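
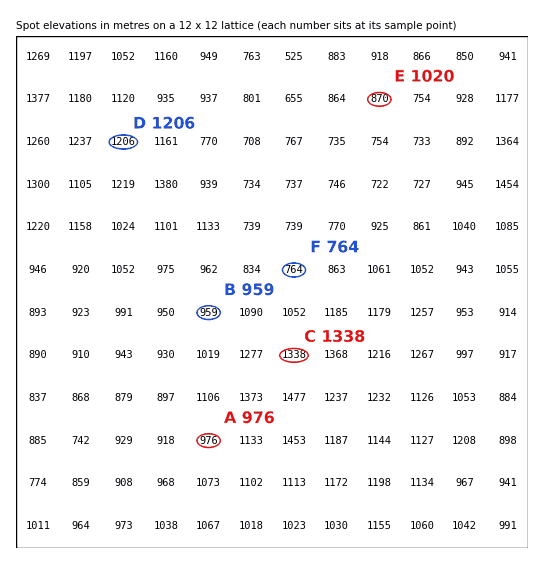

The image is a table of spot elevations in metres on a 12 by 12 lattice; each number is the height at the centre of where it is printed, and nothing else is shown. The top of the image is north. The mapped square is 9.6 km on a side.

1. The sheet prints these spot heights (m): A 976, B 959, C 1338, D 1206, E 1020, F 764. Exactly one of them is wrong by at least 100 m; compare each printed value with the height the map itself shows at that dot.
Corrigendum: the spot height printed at E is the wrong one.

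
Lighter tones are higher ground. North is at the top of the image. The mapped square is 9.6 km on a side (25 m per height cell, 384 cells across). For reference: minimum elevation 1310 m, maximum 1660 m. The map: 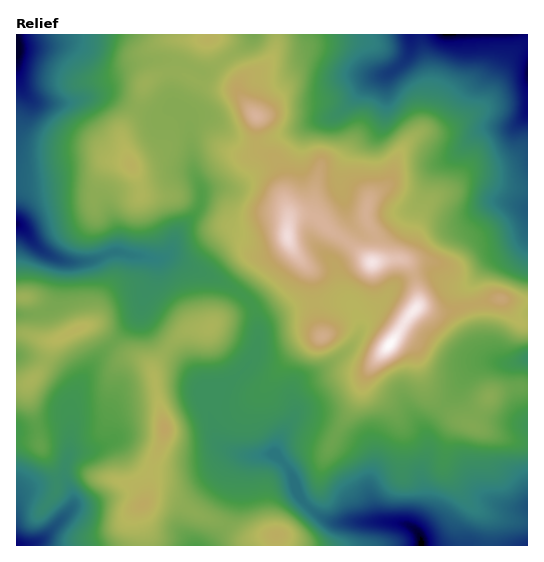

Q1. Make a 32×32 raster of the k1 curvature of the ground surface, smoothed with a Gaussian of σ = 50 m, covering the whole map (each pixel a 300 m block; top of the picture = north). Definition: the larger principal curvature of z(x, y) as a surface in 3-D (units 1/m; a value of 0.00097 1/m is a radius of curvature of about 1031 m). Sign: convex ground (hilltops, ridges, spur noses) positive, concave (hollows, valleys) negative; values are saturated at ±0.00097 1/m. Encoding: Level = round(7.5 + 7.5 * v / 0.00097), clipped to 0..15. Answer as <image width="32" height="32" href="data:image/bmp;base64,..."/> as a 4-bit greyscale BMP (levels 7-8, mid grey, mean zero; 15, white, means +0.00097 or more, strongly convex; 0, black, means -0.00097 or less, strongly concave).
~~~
<image width="32" height="32" href="data:image/bmp;base64,Qk12AgAAAAAAAHYAAAAoAAAAIAAAACAAAAABAAQAAAAAAAACAAATCwAAEwsAABAAAAAAAAAAAAAAABEREQAiIiIAMzMzAERERABVVVUAZmZmAHd3dwCIiIgAmZmZAKqqqgC7u7sAzMzMAN3d3QDu7u4A////AJibuqmpl5vLzv3MzLeZeIjOiIrJp4q6q92Hd3h3qJqqncZou7mql3nIm5mZeYm4iHfZq7m4qHd5t9p4i7qaiJh4q/7KqYd4mqfLd3qYqImInaiYidqHiHiKvKmJiJh4iayYmGbOqHmZiouYiJiJm8uLiImHr6iIiZiJt3mYm7qHqniJh754iIiHd6qZiZiKiLp3iXfcZ3iIiIeMl3mHi6q9h3l322aIiZeJncZ6h4mbe6d4q7uHmHeZqZv7nHeIiYvJiKqsqqmHmu2Y76yHeJvav+yWa7q5h4rNyI/XuGaNqHishniqvJeKqIiI/L3Kuv26moeImZmHqZh3l76Ivv+ru7upmIiIiqipibareay4uHeJqYeYecqLyYzs2b2nh6iaqHiIiZyYvnesqqupmZaZqsuZl3q5eMuLqLl6Z5qHaYm6qpiZuZm7moq2eniZmLmJuau8yKiJqZl6yImplneIiLh6mKeIeaioiqypq6iZiIeprIiIiJiYqpqclni5iIiIqZqIiKqZqbypnceIqYmJmamoeImYqaiounn7qYl5mJmauXiId924doyHvbqpiIaId6qHd3rqyImZl6qYm6iJqph7l4mtmZqJh4ipiHmoiZmqmqmYirqKh3d3ipmoqHiIeKmIeZmcp6mImoqHiImJmIiZvMzLiNmqqqqKeIma"/>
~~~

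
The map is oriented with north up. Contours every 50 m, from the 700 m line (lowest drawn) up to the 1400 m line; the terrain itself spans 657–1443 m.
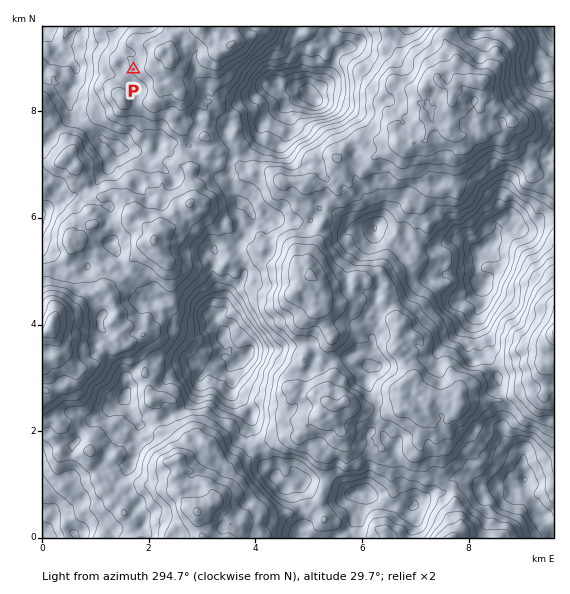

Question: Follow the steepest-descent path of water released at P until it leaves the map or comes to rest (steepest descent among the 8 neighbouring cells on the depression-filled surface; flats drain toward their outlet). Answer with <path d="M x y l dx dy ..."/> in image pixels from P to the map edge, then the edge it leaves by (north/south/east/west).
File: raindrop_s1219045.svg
<path d="M133 69l-1 2-11 0-2 2-12 0-2-1-25 0-3-1 0-3-10-11-3 0 0-1-1 0-6-5-6-11-8-8"/>
exit: west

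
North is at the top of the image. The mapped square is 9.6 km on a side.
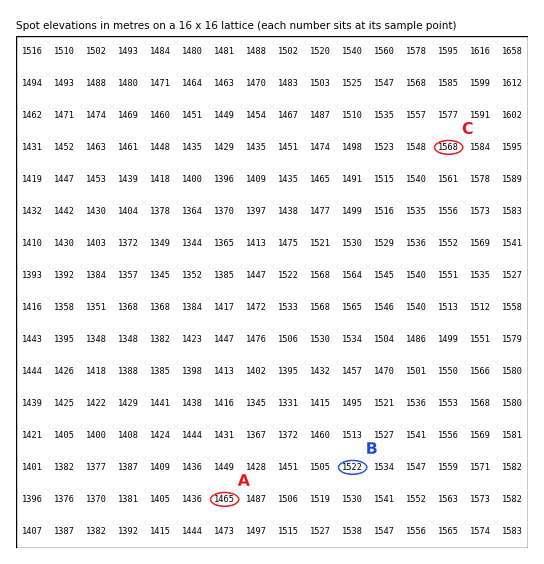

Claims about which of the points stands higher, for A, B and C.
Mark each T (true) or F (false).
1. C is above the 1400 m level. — T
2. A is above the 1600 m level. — F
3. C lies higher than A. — T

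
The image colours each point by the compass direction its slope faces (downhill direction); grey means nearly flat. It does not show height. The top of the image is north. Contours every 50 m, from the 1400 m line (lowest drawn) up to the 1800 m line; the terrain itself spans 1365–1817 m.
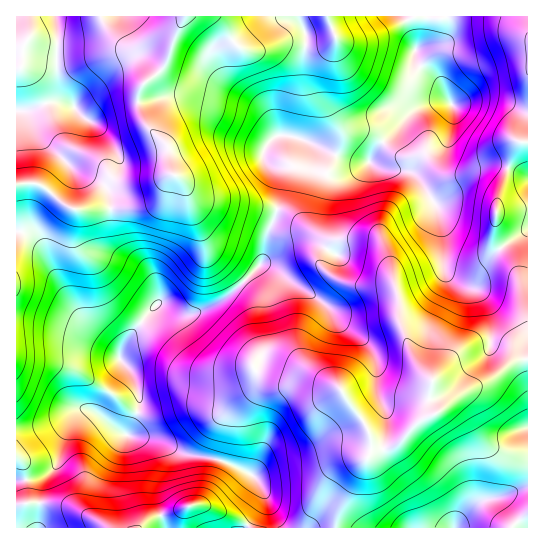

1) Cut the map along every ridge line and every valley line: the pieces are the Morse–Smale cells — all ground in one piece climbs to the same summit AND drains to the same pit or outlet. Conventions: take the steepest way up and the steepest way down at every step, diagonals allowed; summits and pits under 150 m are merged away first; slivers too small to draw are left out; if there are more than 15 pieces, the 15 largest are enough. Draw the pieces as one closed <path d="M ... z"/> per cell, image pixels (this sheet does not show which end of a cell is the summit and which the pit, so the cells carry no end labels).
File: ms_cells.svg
<path d="M278 209l-11 26-6 28-30 30-10 8-31 14-12-2-17-9-4 0-29 34-7 11-1 10 11 12 4 8 5 24-4 14-10 18-8-4-19-16-10-6-16 2-12 8-18 6-27 4 0 28 8 9 5 37 38 2 23 11 17 12 32 0 15-11 21-5 15-7 15 0 8 3 28 12 9 8 85 0 4-15 32-60 0-4 12 0 15-5 17-20 18-10-4-11 3-22-12-12-9-16-11-30 0-18-4-16-9-5-37 0-20-9-7-8-2-5 7-15 8-6-17-5-30-23z"/><path d="M445 16l-428 0-1 167 22 1 25 20 11 5 63-1 20-7 6-7 5-16 3-3 4 0 8 6 6 12 9 6 79 10 4-22 0-14-6-6-6-3-5-6 0-8 10-13 16-1 11 3 42 20 24 4 10-16 36-36 17-8 19-2-8-16-26-26 0-8 3-3 17-4 9-6 3-7 0-13z"/><path d="M527 16l-81 0 1 15-3 7-9 6-17 4-3 3 0 8 26 26 10 17-16-1-22 10-36 36-10 16-24-4-32-16-21-7-16 1-10 13 1 11 16 12 0 14-4 22 12 4 30 23 17 5-12 13-3 8 2 5 11 10 16 7 37 0 9 5 4 16 0 18 11 30 9 16 12 12-3 22 5 10 20-16 37-18 22-18 15-3z"/><path d="M175 175l-4 0-3 3-5 16-6 7-20 7-63 1-11-5-25-20-12-1-10 2 0 13 5 27-1 12-4 9 1 182 26-3 18-6 12-8 16-2 10 6 19 16 8 4 10-18 4-14-5-24-4-8-11-12 1-10 7-11 29-34 26 11 19-4 29-18 30-30 6-28 10-25-79-11-9-6-6-12z"/><path d="M527 359l-14 2-22 18-37 18-16 15-13 5-10 7-17 20-15 5-12-1-3 10-4 4-25 51-3 14 191 1z"/><path d="M18 457l-2 1 1 70 90-1-17-11-23-11-38-2-4-32z"/><path d="M205 505l-15 0-15 7-21 5-14 10 109 0-16-11z"/><path d="M17 199l0 46 4-14z"/>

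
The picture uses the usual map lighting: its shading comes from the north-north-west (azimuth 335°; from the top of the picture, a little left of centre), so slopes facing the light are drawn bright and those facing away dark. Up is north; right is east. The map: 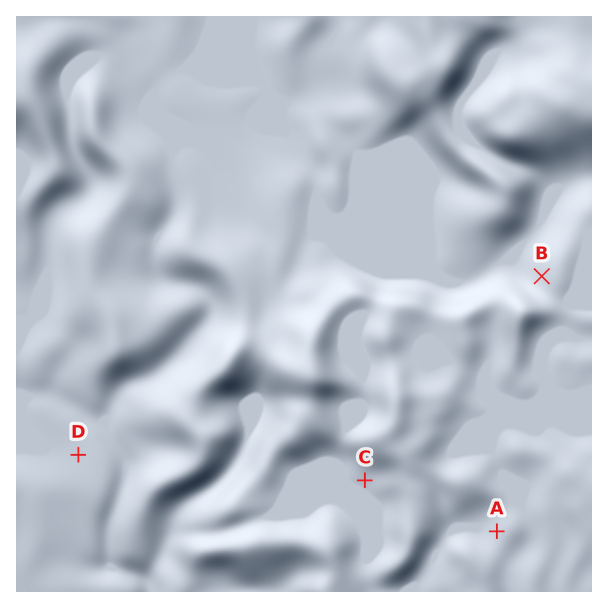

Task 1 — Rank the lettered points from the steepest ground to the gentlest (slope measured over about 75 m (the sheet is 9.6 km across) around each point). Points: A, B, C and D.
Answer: B A C D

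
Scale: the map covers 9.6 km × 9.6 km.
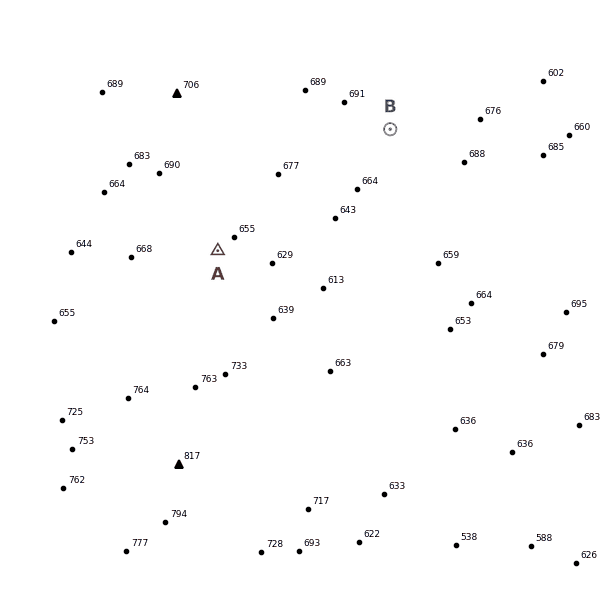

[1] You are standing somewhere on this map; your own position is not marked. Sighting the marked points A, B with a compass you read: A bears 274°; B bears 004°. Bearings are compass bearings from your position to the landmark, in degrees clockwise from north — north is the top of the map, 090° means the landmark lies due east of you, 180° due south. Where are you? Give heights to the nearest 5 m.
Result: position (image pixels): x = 381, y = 262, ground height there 630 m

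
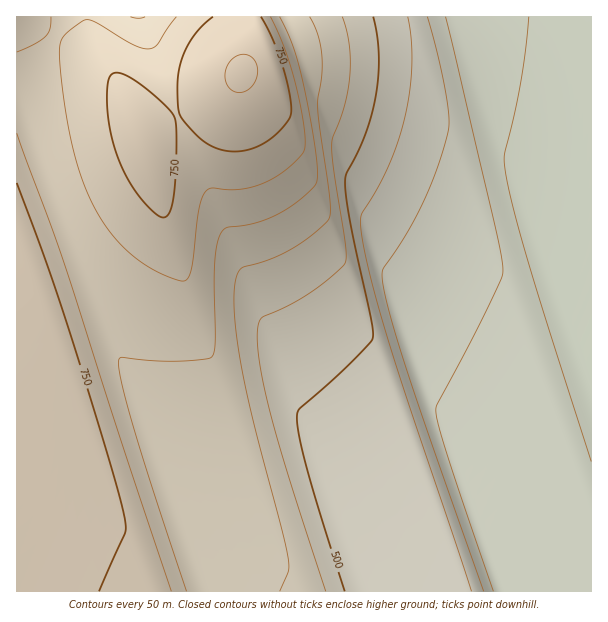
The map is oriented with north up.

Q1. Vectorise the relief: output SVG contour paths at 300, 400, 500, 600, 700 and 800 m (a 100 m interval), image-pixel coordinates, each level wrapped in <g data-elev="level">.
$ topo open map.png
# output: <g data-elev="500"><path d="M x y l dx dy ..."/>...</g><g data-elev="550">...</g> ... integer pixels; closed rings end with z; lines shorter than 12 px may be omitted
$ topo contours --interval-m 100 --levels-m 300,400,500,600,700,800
<g data-elev="300"><path d="M591 461l-63-199-15-54-8-38-1-15 16-71 9-67"/></g><g data-elev="400"><path d="M484 591l-77-221-17-54-8-37 1-10 25-38 19-37 13-33 9-32 0-15-5-28-17-69"/></g><g data-elev="500"><path d="M345 591l-37-119-9-38-2-18 3-8 47-41 22-23 4-6-2-21-21-98-5-36 2-10 11-21 9-21 9-36 2-21 1-20-2-19-4-18"/></g><g data-elev="600"><path d="M280 591l8-19 0-13-44-178-8-51-2-37 3-17 5-8 28-9 23-11 25-18 9-9 3-5-1-22-11-86 4-34 0-20-4-19-8-18"/></g><g data-elev="700"><path d="M171 591l-51-154-56-174-47-130"/><path d="M17 52l18-8 11-8 4-7 1-12"/><path d="M176 17l-18 27-5 4-4 1-8-1-9-4-39-23-9-1-14 10-7 8-3 7-1 11 5 46 9 45 10 35 13 28 17 26 21 21 24 15 15 6 10 3 5-3 3-8 8-60 3-12 4-7 6-3 16 2 14-1 21-6 24-14 12-11 5-8 1-9-1-13-8-44-11-36-15-31"/></g><g data-elev="800"><path d="M235 92l7 0 6-2 4-4 4-8 2-7-1-6-4-6-5-4-6-1-6 2-6 6-4 6-1 7 1 8 4 5z"/></g>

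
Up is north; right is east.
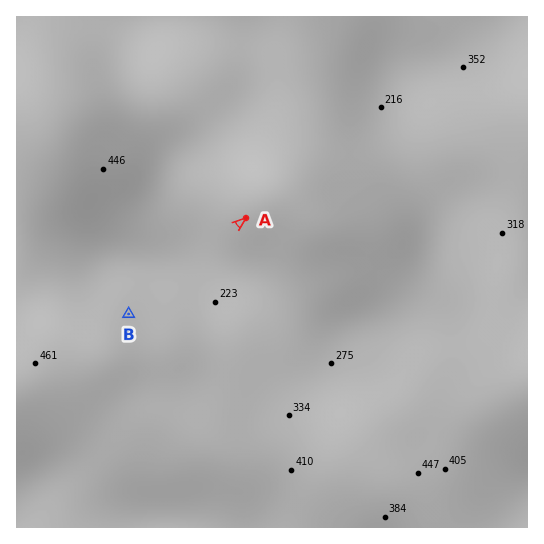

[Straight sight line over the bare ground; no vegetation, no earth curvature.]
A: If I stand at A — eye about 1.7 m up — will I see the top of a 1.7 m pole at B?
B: Yes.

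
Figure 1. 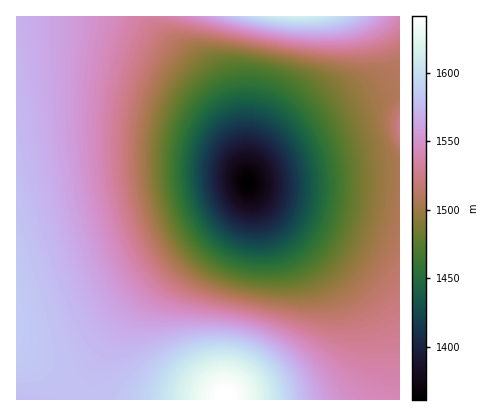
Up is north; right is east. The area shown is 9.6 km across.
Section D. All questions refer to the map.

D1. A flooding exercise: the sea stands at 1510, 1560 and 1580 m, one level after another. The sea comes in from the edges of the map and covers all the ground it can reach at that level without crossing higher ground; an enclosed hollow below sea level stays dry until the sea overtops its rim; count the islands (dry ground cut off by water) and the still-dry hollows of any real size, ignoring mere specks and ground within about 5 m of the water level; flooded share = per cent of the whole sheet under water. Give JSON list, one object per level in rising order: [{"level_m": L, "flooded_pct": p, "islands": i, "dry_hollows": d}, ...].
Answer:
[{"level_m": 1510, "flooded_pct": 40, "islands": 0, "dry_hollows": 0}, {"level_m": 1560, "flooded_pct": 71, "islands": 0, "dry_hollows": 0}, {"level_m": 1580, "flooded_pct": 89, "islands": 0, "dry_hollows": 0}]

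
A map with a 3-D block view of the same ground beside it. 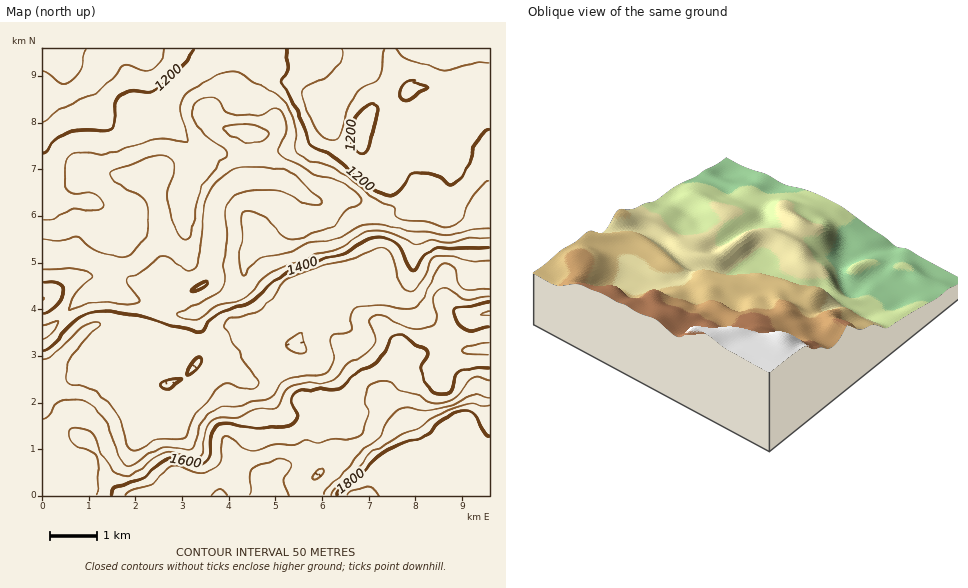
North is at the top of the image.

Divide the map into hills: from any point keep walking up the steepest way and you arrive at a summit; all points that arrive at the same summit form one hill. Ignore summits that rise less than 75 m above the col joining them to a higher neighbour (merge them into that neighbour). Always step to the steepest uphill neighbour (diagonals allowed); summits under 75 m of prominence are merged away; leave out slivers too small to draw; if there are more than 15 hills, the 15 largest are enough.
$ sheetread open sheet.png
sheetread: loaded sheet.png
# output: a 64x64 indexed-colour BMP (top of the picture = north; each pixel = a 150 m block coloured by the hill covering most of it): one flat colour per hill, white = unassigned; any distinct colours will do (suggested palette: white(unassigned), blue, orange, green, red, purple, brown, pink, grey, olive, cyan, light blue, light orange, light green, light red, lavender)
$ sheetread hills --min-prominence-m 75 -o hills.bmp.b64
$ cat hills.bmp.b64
<image width="64" height="64" href="data:image/bmp;base64,Qk12CAAAAAAAAHYAAAAoAAAAQAAAAEAAAAABAAQAAAAAAAAIAAATCwAAEwsAABAAAAAAAAAA////ALR3HwAOf/8ALKAsACgn1gC9Z5QAS1aMAMJ34wB/f38AIr28AM++FwDox64AeLv/AIrfmACWmP8A1bDFABEREREREREREREREREREREREREREREREREREREREREREREREREREREREREREREREREREREREREREREREREREREREREREREREREREREREREREREREREREREREREREREREREREREREREREREREREREREREREREREREREREREREREREREREREREREREREREREREREREREREREREREREREREREREREREREREREREREREREREREREREREREREREREREREREREREREREREREREREREREREREREREREREREREREREREREREREREREREREREREREREREREREREREREREREREREREREREREREREREREREREREREREREREREREREREREREREREREREREREREREREREREREREREREREREREREREREREREREREREREREREREREREREREREREREREREREREREREREREREREREREREREREREREREREREREREREREREREREREREREREREREREREREREREREREREREREREREREREREREREREREREREREREREREREREREREREREREREREREREREREREREREREREREREREREREREREREREREREREREREREREREREREREREREREREREREREREREREREREREREREREREREREREREREREREREREREREREREREREREREREREREREREREREREREREREREREREREREREREREREREREREREREREREREREREREREREREREREREREREREREREREREREREREREREREREREREREREREREREREREREREREREREREREREREREREREREREREREREREREREREREREREREREREREREREREREREREREREREREREREREREREREREREREREREiIiEREREREREREREREREREREREREREREREREREREREiIiIREREREREREREREREREREREREREREREREREREREiIiIjMREREREREREREREREREREREREREREREREREREiIiIiMzEREREREREREREREREREREREREREREREREREiIiIiIzMxEREREREREREREREREREREREREREREREREiIiIiIjMzMREREREREREREREREREREREREREREREREiIiIiIiMzMzERERERERERERERERERERERERERERERESIiIiIiIzMzMzMxERERERERERERERERERERERERERERIiIiIiIjMzMzMzEREREREREREREREREREREREREREREiIiIiIiMzMzMzMxERERERERERERERERERERERERERESIiIiIiIzMzMzMzERERERERERERERERERERERERERERIiIiIiIjMzMzMzMREREREREREREREREREREREREREREiIiIiIiMzMzMzMxERERERERERERERERERERERERERESIiIiIiIzMzMzMzERERERERERERERERERERERERERERIiIiIiIjMzMzMzMREREREREREREREREREREREREREREiIiIiIiMzMzMzMRERERERERERERERERERERERERERERIiIiIiIzMzMzMREREREREREREREREREREREREREREREiIiIiIjMzMzMxERERERERERERERERERERERERERERESIiIiIiMzMzMzERERERERERERERERERERERERERERERIiIiIiIzMzMzEREREREREREREREREREREREREREREREiIiIiIjERERERERERERERERERERERERERERERERERERIiIiIiMRERERERERERERERERERERERERERERERERERERIiIiIxERERERERERERERERERERERERERERERERERERESIiIhERERERERERERERERERERERERERERERERERERERIiIiERERERERERERERERERERERERERERERERERERERESIiIRERERERERERERERERERERERERERERERERERERERIiIhEREREREREREREREREREREREREREREREREREREREiIiERERERERERERERERERERERERERERERERERERERESIiIRERERERERERERERERERERERERERERERERERERERIiIhEREREREREREREREREREREREREREREREREREREREiIiEREREREREREREREREREREREREREREREREREREREiIiIRERERERERERERERERERERERERERERERERERERESIiIhEREREREREREREREREREREREREREREREREREREREiIiEREREREREREREREREREREREREREREREREREREREREiIRERERERERERERERERERERERERERERERERERERERERERERERERERERERERERERERERERERERERERERERERERERERERERERERERERERERERERERERERERERERERERERERERERERERERERERERERERERERERERERERERERERERERERERERERERERERERERERERERERERERERERERERERERERERERERERERERERERERERERERERERERERERERERERERERERERERERERERERERERERERERERERERERERERERERERERERERERERERERERERERERERERERERERERERERERER"/>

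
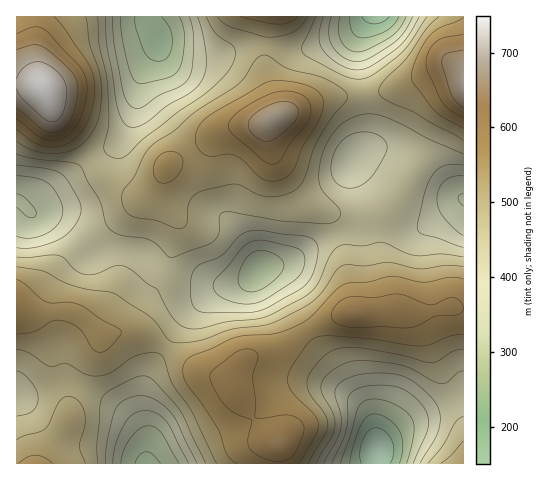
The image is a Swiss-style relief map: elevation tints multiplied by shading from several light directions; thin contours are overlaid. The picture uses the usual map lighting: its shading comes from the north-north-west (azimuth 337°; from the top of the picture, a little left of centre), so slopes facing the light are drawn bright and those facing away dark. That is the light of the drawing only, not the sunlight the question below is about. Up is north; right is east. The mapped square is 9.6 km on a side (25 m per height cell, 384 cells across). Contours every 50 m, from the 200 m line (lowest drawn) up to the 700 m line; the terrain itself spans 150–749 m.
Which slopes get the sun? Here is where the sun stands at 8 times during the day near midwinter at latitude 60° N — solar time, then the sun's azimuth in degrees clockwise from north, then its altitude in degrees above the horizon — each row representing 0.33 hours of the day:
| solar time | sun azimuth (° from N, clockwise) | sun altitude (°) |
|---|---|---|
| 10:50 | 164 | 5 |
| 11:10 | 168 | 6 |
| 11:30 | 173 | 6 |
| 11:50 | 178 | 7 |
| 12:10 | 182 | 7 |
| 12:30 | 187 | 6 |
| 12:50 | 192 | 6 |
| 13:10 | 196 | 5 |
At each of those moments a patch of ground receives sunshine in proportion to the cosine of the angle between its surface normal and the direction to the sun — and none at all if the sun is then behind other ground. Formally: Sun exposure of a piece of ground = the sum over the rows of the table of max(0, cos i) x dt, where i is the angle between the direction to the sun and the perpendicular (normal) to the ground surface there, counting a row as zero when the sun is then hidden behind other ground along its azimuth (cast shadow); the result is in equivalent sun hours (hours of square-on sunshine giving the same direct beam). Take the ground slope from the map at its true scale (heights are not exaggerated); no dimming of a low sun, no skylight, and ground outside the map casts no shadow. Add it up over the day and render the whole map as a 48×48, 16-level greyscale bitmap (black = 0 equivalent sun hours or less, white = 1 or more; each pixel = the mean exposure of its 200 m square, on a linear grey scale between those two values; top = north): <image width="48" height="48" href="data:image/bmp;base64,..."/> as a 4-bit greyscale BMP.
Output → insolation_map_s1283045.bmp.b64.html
<image width="48" height="48" href="data:image/bmp;base64,Qk32BAAAAAAAAHYAAAAoAAAAMAAAADAAAAABAAQAAAAAAIAEAAATCwAAEwsAABAAAAAAAAAAAAAAABEREQAiIiIAMzMzAERERABVVVUAZmZmAHd3dwCIiIgAmZmZAKqqqgC7u7sAzMzMAN3d3QDu7u4A////AAAAEiM0VmVWiZmIiJqruqmZhkIRERAAABABIzNFZ3dniZmHZmd3d4q7qGVEQxAAAQACRVVVeIh3iZh2VUQzNXmrqYiIdCEAEQASRWVVaIiIiId2ZUMhE0Z4iImqhjIREQASRFRFZ4mqmYd3dlQhESIjRXm6l0MzIRESMzNFZ5q7qYd3d2QyEAAAFHmql2VUMiIzIiNGeJq7uph3dlQyEAAAFHmpmIh2U0VUMiRnmZmqqZh2VUQzIQASR5qqmaqXZGZmREZ5mZiIiHdlREREMzM1eau7u7qYZnd2VWeJmYh3ZVVDM0RVVVVnmru8zMuYd4d2VmeIiIh2UyIiI0VVZmeImavM3cuYd4h2Vmd3eImGQgAAEjRFVmeImqvN3MqYiZh2ZmZmZ4h1MAAAAAESRWeJq8zMzLqZmql3d2VUVmZTEAAAAAAAE0aKzd3LupmJqph3d2VDMzMhEAAAAAAAASR5vMupmId4mXZmZlQyIRABEAAAAAAAAAE2eId2ZmZnd0QzRDIhEQABIQAAAAAAAAABIjM0RENEVSIiEQABERETQxAAAAAAAAAAAAABIhEiMhERAAAAEiI0VCAAAAAAAAAAAAAAAAAAEQARAAAAEiM0VEIAAAAAAAAAAAAAAAAAAAABEAAAESI0RVVBAAAAAAAAAAAAAAAAAAAAAAABEiM0VniHMAAAAAABAAAAAAAAAAAAARIzM0RVZ5mpdAAAAAARAAAAAAAAAAAAATRVVmd3eJmIiGM0VVRCEAAAAAAAAAAAACRWeImIh3ZlaLzMu6hkMQERAAAAAAAAABNFeJmIdlREV5u7uqmGRDMzIQAAAAAAASNFZ4h3ZUREV4mZiIh2VERERDEAABAAJFVVVWZmVVVmd3iIdmVDIiM0RVMQASETVmdmVEVmZmeIh3iJh1QhABEjRWUxElVWd3d1QzRnd3eJiIiaqGQhAAESNFZUNLqph3ZUIiNWd3eId4iqqXUyEBEiM0Z4md3cuXUyERJFVWZnd4iZiHZUMiIiI0V5vN7/7JYyEREiNEVmeImIdmZmVEQzMzRorM7//rhTIRAAEkVniZmYd3d3dmVEM0Vomr3//8l1MgAAATVniZmZiIiIiHZVVWZ4msze7bqGQgAAACNFZ3iImqmZmZh3eIiau8y7qpl1MQAAAAESMzRGeZmZqqmZmZmrzcuod4h1MQAAAAAAAAABNFZ4mamqqZmrzKqHZmdkMQAAAAAAAAAAABJFd4iJmYiJqndlRVVUMQAAAAAAAAAAAAASNERWd3d3d0RDIzMzMhAAAAAAAAAAAAAAAAETRWd3ZSIRAREiIhAAAAAAAAAAAAAAAAAAEkZ2UxAAAAASIhEAAAAAAAAAAAAAAAAAACRlQgAAAAASIhEAAAIyEREAAAAAAAAAAAIzIQAAAAEiIiIQACNERDIQAAAAAAAAAAAAAAAAABIzMiIhETRnd1RDIzIAAAAAAAAAAAAAASMzMyIzNEZ4mpmruoZAAAAAAAAAAAAAASI0QzM0VneJqrvM3KhkAAAAAAAAAA=="/>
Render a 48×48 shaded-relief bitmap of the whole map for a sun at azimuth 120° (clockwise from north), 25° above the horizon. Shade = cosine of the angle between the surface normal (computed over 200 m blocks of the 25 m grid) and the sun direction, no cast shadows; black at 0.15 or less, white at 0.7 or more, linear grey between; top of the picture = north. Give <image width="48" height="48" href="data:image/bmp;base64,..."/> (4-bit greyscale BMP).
<image width="48" height="48" href="data:image/bmp;base64,Qk32BAAAAAAAAHYAAAAoAAAAMAAAADAAAAABAAQAAAAAAIAEAAATCwAAEwsAABAAAAAAAAAAAAAAABEREQAiIiIAMzMzAERERABVVVUAZmZmAHd3dwCIiIgAmZmZAKqqqgC7u7sAzMzMAN3d3QDu7u4A////AFV4iIrN3Kl2VDNFZ3eIrN7/7cp0IAASRFVniIq93Ll2VDNFVmd4m97//9uFIQASNFZniJq83LqGQzRVVmZmis3v/+yWQyESM1VmeJq8zLqGQzRWZmZmeKve//2nVEMiNFVVZ5q8y7qGRERWZ3dmZ4q97uynZlQzRGVUV4q7u6qHVEVmd4h3Z4mrzduYd2VEVWZVVomruqmHVVVmeImHd4mqvMuYh2ZWd3ZlZ4mqqqmGVWZmeImYiJqru7qZh3ZniHdmd4iaqql2VVZmd4mZmau7u7qpmHd4mXd3iIiaqql2VVZmd4mZmqu7uqqpmHeJmXd4iHeJqqmGVFVmZ4mZmqu7qqqZmIiaqod4h3eJqqmHZURVVniZmaqqqpmZmYmaqoiIh3d4mZmYdVRDRGd4iJqqqpmZmZmqqpmZh3d4iZmZhlQzM0VWZ4mZmqmZmZmqqpmZiHd3iIiZh2VDMzM0RWd4iZmZmZmZmZmYiId3d3iJmHZUMzIiI0VWeJmYiIiImZmId3d3d3iImYdmVEMhEiMzRniHeIiHiJiHd3d3eIiImZmHdlQhEiESNWZmd3d2d4iHdmZmeIiImqmYiHUyIiERNFVVZnZmZ3d3d2ZWZ4h4mqqZqodTMyESNVVVZmZVVmZ3iHZVZ4d3iqqqu6hlRDISRWVVVmVUVVVWeIdmZ3d3iaqrzMqGZUMiRWZVZmVVVURFZ4h3d4d3iaqrzcuYd2QzVmZmZ2VVVVQzRnd3eIh3iJqqvMupmIZVZnZnd3ZmZmVDNFZ3iIiHiJmaq7qpmZh3d3d4iId3d3ZUNEVmeIiIiJmZmamZmZmIiHd4mZiIiHdlREVWZ4iIiJmZiImYiImZiHd4mZmZiHd2VVVVZniIiZmZiIiIiIiIh3d3iaqpmHd2ZVZmZmeImZmZmIiJmZiIh2ZneKu6mYh3ZmZmZmZ4mZmZmIeJqqqZhmVmeJvLqpmHdmZmZlVnmZmZmHeJq7u6h2VWZ4q7upmZh3ZnZURXiZiJmHZ5q8zLl2VWZomrqpmqqZh3dUM1eIiImHZ5q8zMqHZmZniZmYiavLqYdkM0Z3eIiHeJu8zcuYdmZneIiGeKzdy5h1MjVmZ4h3eKvM3dyph3d3eId2Z5zu3LmFMjNFVndmaKvN3dy5iHd3eId2Zove7cqWQzMzRFVUVoq83dy6mIh3d3d2Zove7cuXUzMiM0QzNGirzMu6mYiHdnd2Z4rN3tynVDMiIjMzI0V5q7qpmIiHZlZmZ4q83u24ZEMyIjMzMzRniZmId3d3ZVVVZ4mrze25ZUQzIzM0RERWd4h2VVZ3ZVRFVomqvd25dlQzNEREVWZmZ3dlMzRVVVVVVniZvN25h1QzNFVEVnd2Z3dkIRIjRFVVVniZrMy6h2QyNWZVVoiIiIhkIQABI1ZlVomZrMy6mHUyNWdmZ4mZmamFMQAAAkVVV4mZrNy6mHUyNGd3eJqru7qXUhAAATRUV4mZrN26iHZCNGeIiZq83cyoZCAAACREVoiJrN3Kh3ZDI1eImZrN7ty6dSAAACNA=="/>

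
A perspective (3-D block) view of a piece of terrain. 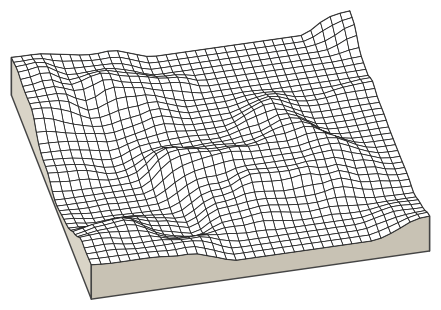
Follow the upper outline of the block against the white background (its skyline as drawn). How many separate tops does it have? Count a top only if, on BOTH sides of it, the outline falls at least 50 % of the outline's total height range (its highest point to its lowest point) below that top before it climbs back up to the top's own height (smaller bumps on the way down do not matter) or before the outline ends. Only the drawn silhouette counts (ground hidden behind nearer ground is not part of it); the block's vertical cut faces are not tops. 0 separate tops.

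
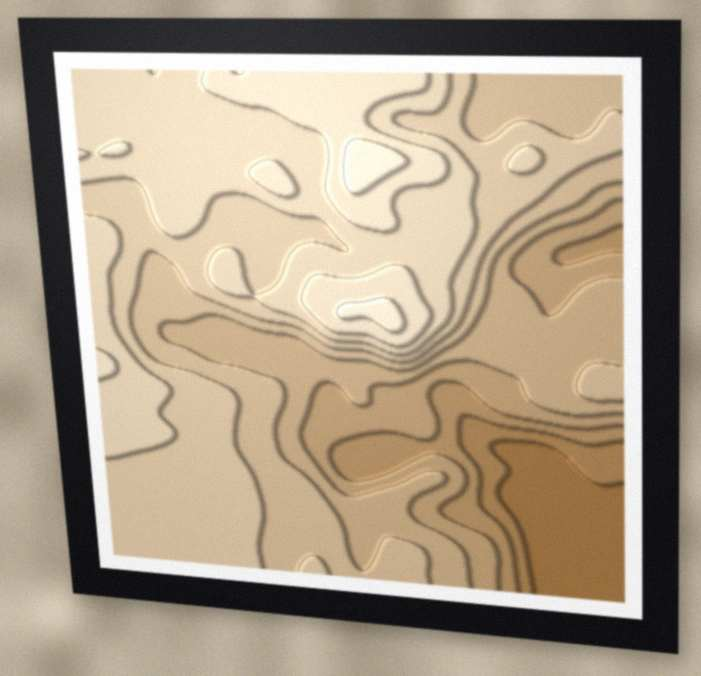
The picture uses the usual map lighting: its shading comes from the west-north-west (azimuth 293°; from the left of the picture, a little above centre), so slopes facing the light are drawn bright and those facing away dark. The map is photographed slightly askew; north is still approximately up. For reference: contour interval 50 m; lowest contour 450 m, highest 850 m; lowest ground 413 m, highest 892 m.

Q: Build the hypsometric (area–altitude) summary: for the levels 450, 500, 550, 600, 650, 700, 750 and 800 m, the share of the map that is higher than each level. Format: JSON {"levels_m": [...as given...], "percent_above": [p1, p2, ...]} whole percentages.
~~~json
{"levels_m": [450, 500, 550, 600, 650, 700, 750, 800], "percent_above": [94, 92, 87, 79, 65, 52, 31, 9]}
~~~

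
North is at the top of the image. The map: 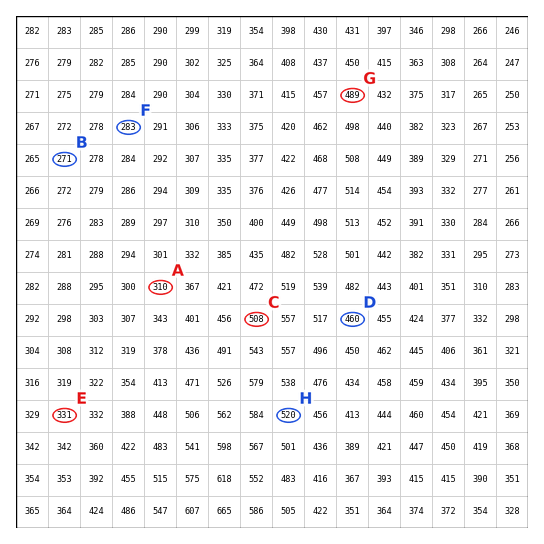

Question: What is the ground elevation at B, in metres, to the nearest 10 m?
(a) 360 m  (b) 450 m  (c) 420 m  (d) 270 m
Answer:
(d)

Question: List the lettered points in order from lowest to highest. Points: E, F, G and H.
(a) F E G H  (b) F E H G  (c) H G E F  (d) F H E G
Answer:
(a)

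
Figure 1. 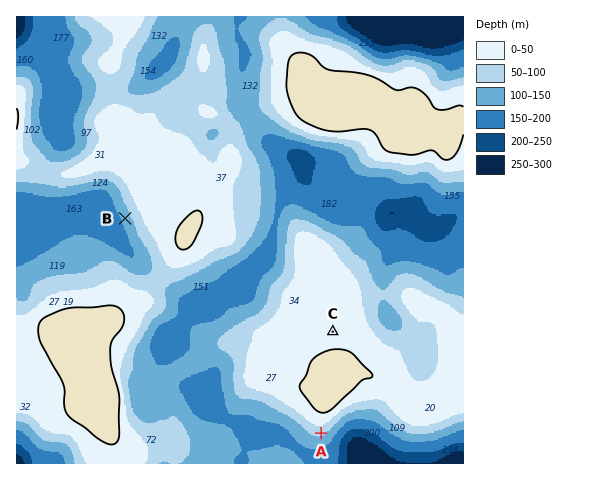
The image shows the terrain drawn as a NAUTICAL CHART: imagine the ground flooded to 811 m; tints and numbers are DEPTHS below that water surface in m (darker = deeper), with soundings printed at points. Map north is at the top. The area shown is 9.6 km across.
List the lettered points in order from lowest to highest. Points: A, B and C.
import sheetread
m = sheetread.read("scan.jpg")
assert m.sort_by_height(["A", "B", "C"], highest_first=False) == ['B', 'A', 'C']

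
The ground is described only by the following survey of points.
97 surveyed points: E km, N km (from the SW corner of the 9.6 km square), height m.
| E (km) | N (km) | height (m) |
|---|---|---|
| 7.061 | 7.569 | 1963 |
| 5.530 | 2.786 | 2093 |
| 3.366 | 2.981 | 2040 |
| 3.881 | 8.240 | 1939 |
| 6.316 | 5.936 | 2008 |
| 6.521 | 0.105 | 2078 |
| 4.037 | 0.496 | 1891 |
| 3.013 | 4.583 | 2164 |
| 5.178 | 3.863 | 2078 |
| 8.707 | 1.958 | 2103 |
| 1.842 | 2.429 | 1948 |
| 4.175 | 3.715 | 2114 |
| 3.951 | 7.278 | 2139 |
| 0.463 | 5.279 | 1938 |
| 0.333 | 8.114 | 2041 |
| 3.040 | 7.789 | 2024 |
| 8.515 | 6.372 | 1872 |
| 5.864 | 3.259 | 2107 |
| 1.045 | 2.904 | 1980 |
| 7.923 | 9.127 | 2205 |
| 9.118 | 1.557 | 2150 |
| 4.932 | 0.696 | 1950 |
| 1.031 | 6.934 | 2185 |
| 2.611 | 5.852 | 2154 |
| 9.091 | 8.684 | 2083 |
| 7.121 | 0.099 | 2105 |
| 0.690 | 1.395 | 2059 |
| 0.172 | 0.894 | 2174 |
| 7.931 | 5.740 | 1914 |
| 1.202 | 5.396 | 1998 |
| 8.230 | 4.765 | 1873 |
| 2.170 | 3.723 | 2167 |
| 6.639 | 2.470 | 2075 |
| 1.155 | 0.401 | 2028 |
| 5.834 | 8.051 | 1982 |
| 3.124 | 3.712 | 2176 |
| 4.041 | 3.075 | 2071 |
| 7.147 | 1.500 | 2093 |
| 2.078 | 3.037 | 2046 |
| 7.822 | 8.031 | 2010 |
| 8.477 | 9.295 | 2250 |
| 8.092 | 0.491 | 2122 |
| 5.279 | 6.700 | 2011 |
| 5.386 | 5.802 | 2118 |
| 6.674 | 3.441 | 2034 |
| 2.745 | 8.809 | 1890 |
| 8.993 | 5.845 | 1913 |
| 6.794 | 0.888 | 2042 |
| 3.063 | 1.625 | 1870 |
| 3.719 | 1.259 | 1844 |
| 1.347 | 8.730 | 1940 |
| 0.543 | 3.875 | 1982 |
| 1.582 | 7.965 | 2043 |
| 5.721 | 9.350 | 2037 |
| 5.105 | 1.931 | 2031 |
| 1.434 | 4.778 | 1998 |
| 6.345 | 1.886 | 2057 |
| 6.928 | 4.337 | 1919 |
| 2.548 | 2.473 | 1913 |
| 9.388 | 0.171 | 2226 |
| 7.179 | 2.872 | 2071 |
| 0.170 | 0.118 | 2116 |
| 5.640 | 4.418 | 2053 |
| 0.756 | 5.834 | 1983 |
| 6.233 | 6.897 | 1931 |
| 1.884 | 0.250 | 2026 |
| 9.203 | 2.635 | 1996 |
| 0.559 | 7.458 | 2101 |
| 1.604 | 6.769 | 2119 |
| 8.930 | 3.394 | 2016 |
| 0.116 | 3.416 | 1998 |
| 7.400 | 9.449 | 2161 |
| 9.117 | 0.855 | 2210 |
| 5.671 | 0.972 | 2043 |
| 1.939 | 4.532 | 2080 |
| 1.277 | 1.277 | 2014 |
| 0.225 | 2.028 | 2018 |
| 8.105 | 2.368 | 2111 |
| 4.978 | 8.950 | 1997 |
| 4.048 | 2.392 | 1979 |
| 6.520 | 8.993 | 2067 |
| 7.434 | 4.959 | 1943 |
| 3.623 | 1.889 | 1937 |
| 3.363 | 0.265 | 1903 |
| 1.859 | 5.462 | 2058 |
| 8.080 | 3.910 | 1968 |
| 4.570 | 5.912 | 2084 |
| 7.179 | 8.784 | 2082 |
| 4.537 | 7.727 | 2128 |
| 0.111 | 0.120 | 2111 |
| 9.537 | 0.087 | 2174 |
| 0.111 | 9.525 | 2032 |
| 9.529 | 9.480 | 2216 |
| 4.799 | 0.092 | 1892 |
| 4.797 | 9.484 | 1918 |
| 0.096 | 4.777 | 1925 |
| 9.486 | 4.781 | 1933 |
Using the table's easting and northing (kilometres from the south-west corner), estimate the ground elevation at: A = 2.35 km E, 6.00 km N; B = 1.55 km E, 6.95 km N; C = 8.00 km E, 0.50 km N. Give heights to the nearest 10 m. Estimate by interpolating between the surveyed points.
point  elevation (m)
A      2170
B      2110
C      2100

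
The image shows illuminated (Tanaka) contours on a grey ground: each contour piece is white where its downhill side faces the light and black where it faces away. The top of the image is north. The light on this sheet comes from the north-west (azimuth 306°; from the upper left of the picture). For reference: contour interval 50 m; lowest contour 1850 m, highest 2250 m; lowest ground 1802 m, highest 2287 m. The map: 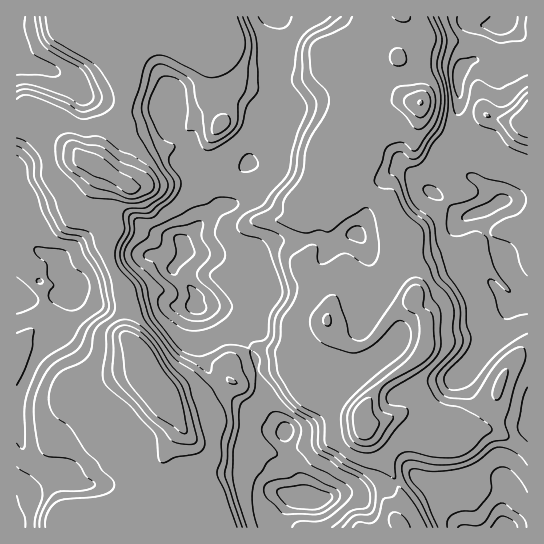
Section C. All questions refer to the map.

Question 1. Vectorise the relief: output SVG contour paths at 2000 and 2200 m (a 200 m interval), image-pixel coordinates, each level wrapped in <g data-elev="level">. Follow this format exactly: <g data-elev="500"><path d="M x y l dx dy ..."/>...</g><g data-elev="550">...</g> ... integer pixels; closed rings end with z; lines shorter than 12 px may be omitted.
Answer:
<g data-elev="2000"><path d="M247 527l-10-31-5-25 1-21 6-23 1-21 2-4 9-7 4-8 1-14-6-19 0-3 1-1 6 4 3 4-1 11 1 4 13 14 8 12 10 11 16 11 4 4 1 5 0 15 3 6 26 18 18 9 9 11 2 10-3 8-17 5-18 15"/><path d="M438 527l-13-30-14-18-2-6 2-4 24 2 26-3 14-6 18-13 6-2 9 2 7 4 7 5 5 7"/><path d="M17 467l16 10 8 10 1 11-6 19-1 10"/><path d="M527 442l-7-8-3-7 6-28 4-12"/><path d="M17 385l7-14 8-21 2-20-1-1-4 0-12 4"/><path d="M527 334l-13 7-16 12-29 33-15 4-5-1-3-3-2-7 1-5 19-20 7-12 0-7-5-12 0-17-4-11-15-22-10-30-4-21-4-5-11-8-5-6-5-10-3-16 2-8 11-4 6-6 9-16 10-12 4-13 1-23-6-30 5-26-9-22"/><path d="M17 155l9 10 3 16 8 14 6 18 11 20 5 5 17 3 5 4 3 10 13 22 7 28-3 5-20 16-10 16-22 14-10 10-10 21-4 14-1 46-1 2-2-1-4-5"/><path d="M527 87l-16 15-8 5-6-1-11-6-7 0-4 5-2 8 2 6 4 5 16 6 14 16 18 9"/><path d="M35 17l3 18 4 9 8 7 32 19 7 11 4 17-3 5-8 2-16-8-29-11-12-2-8 2"/><path d="M330 17l-24 16-5 6-4 8-5 34 2 5 11 16 2 7-10 26-9 38-25 32-18 9-5 5-3 6 0 4 4 4 18 5 7 6 15 39 1 12-11 19-3 21-5 5-10 3-4 5-12-3-10 0-22 10-8 1-11-3-6-4-24-30-5-10-5-24-19-22-2-5-1-5 10-19 1-15 3-1 11 0 5-1 20-18 7-13-1-8-9-11-2-6 0-4 6-11-10-6-6-5-10-23 1-13 8-18 4-4 8-1 8 3 6 6 2 5 2 17-2 22 1 1 8 2 8 17 4 1 4 0 18-10 12-13 6-21 9-12 2-5-2-50-9-22"/></g><g data-elev="2200"><path d="M362 446l9 0 7-4 15-23-1-4-9-3-3-5-1-12 3-7 8-7 33-18 7-6 4-7 1-7-2-26-3-6-6-4 0-16-2-4-4-2-5 0-4 4-5 6-1 7 2 5 12 8 1 4 1 16-5 15-11 13-44 34-7 8-4 6-1 8 3 18 5 6z"/><path d="M178 443l15 1 2-1 2-4-7-28-8-25-14-17-13-22-9-11-15-9-6-2-6 1-4 4-2 5-1 35 2 8 6 8 29 32 14 12 8 10z"/><path d="M327 326l3-1 1-4-1-6-3-1-3 3-1 4 2 4z"/><path d="M126 198l11 0 14-6 3-7-4-9-7-5-21-8-21-17-15-2-12-4-4 1-4 2-2 6-1 10 2 6 5 5 24 17 19 5z"/><path d="M417 117l4 1 4-2 5-10-1-11-6-4-13 3-6 5 1 7z"/></g>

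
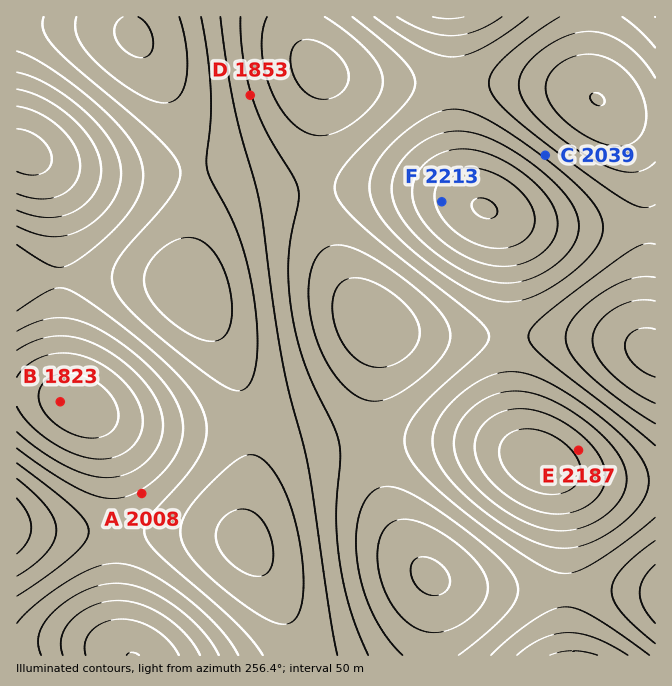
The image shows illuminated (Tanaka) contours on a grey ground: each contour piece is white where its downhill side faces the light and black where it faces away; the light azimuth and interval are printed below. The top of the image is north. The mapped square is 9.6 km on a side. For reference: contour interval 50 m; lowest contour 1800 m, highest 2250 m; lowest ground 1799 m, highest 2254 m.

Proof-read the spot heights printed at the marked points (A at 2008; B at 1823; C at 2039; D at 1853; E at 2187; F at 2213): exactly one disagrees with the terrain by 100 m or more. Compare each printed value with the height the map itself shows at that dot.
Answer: D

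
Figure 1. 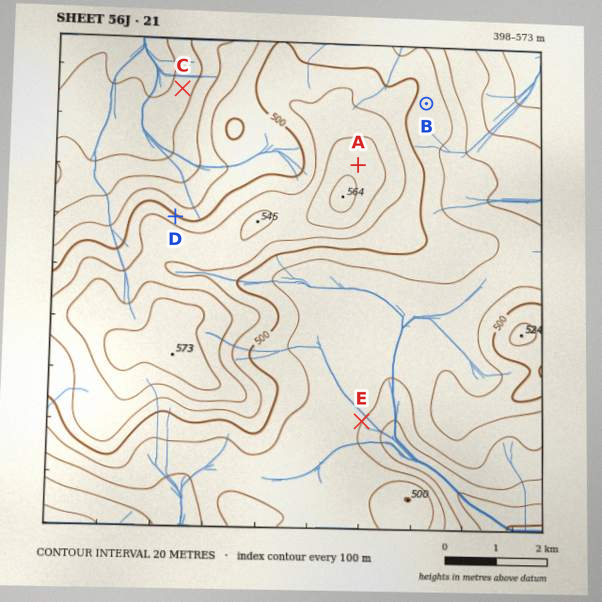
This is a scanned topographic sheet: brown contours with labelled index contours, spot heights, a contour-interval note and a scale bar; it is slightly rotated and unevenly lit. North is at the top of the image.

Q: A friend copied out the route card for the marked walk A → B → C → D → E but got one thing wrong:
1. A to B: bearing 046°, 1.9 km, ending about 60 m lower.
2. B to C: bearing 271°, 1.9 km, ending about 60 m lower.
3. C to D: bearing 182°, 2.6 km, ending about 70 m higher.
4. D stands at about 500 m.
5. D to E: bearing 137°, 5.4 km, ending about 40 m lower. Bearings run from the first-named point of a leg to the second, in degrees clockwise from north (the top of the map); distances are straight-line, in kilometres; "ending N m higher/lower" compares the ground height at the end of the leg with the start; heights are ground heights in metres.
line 2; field distance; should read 4.9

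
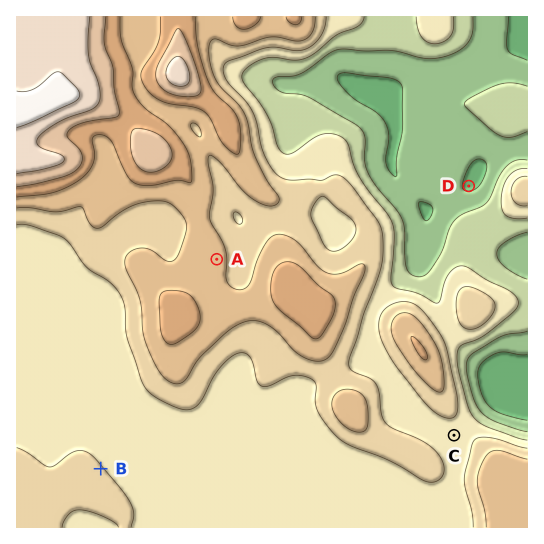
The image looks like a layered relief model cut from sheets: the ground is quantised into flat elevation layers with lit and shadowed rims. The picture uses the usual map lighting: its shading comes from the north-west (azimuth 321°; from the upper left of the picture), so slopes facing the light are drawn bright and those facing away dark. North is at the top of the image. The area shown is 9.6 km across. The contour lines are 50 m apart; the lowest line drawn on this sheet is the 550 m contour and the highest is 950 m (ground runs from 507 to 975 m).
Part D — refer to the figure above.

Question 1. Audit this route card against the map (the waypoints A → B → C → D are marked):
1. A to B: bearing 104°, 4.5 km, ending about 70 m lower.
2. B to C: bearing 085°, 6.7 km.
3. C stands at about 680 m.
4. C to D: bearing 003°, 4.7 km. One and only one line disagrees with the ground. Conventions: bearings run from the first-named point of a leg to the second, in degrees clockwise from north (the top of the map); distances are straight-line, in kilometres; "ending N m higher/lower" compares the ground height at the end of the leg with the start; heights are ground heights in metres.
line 1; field bearing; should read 209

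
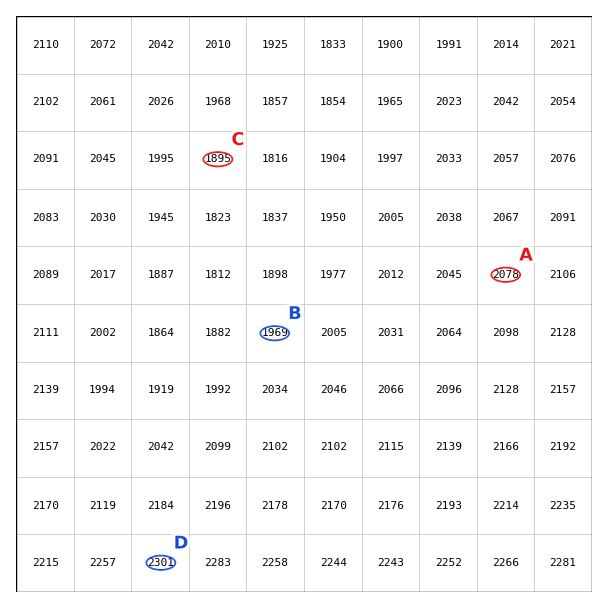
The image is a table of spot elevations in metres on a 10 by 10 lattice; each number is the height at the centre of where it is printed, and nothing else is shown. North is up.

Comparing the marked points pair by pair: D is above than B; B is above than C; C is below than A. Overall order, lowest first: C B A D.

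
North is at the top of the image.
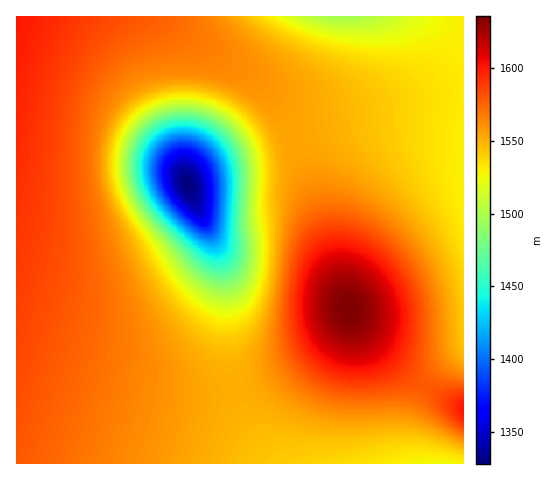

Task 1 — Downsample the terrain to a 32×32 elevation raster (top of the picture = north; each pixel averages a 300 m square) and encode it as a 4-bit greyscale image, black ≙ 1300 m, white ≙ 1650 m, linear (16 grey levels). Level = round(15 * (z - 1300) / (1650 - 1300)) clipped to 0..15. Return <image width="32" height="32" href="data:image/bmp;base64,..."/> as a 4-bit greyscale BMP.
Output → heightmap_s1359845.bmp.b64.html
<image width="32" height="32" href="data:image/bmp;base64,Qk12AgAAAAAAAHYAAAAoAAAAIAAAACAAAAABAAQAAAAAAAACAAATCwAAEwsAABAAAAAAAAAAAAAAABEREQAiIiIAMzMzAERERABVVVUAZmZmAHd3dwCIiIgAmZmZAKqqqgC7u7sAzMzMAN3d3QDu7u4A////AMzMy7u7u7u7uqqqqqqqqqrMzMy7u7u7u7uqqqqqqqqrzMzMu7u7u7u7u7u7u7u7vMzMzLu7u7u7u7u7u7u7u83MzMzLu7u7u7u7u8zMzMzNzMzMy7u7u7u7u8zMzMzMzMzMzMu7u7u7u7zM3d3czMvMzMzLu7u7u7u8zd3d3cy7zMzMzLu7u6q7vN3u7t3Mu8zMzMy7u7qqq7zd7u7dzLvMzMzMu7uqqqu83u7u7cy7zMzMy7u6qZmqvN7u7u3Mu8zMzMu7qpmImrze7u7dzLrMzMzLu6mYeIq83e7t3Mu6zMzMy7qph2eJvN3d3dzLuszMzLu6mHVXibzN3d3Mu6rMzMy7qYZUVom7zMzMy7uqzMzMu6hlM0aKu8zMzLu6qszMzLqXUyJGiru8zLu7uqrMzMy6hkISRoq7u7u7u6qq3MzLuXUyEkaKu7u7u7qqqtzMy7l1MiNWiru7u7uqqqrczMu5dkM0V5q7u7u7qqqq3MzMuodlVniau7u7uqqqqtzMzLqYd3eJq7u7u7qqqqrdzMy7qpmZmru7u7u6qqqq3czMy7uqqru7u7u7uqqqqt3MzMu7u7u7u7u7u6qqqqrdzMzMy7u7u7u7u6qqqqqq3dzMzMzMu7u7u6qqqqqqqt3czMzMzMu7u7qqqpmqqqrd3MzMzMzLu7qqmZmZmZqq"/>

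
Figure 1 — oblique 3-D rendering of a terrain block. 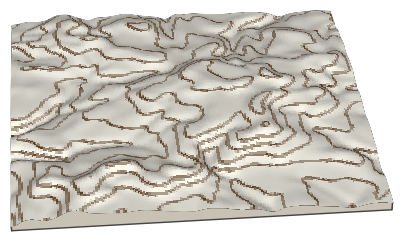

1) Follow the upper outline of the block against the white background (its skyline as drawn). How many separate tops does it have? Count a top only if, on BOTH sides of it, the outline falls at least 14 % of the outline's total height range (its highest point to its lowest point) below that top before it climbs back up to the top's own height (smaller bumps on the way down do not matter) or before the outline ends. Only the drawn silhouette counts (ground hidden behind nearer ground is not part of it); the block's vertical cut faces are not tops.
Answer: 1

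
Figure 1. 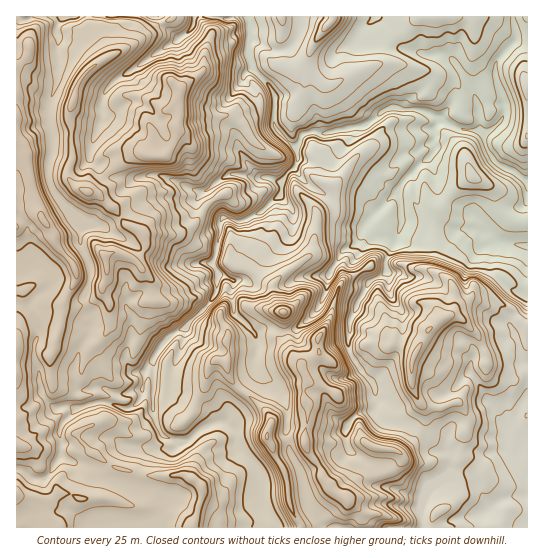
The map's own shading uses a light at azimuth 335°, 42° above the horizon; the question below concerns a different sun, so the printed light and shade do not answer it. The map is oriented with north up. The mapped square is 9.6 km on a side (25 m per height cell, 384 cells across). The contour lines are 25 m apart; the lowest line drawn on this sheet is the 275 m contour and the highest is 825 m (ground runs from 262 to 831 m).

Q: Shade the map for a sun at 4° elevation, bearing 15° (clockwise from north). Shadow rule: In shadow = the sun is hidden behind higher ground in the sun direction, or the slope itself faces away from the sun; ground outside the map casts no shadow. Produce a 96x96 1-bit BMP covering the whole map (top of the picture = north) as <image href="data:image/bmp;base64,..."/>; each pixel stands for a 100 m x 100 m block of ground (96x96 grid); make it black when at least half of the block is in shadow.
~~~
<image width="96" height="96" href="data:image/bmp;base64,Qk2+BAAAAAAAAD4AAAAoAAAAYAAAAGAAAAABAAEAAAAAAIAEAAATCwAAEwsAAAIAAAAAAAAA////AAAAAAAAHwAAAH/5///BAAAAH/gAAH/5//8B4AAAP/4AAH/z//AB+AAAP/4PgD/z/wMAPACAP/AfwD/n/h/ADAAAAQAf4D/n+B+AAYAAAAA/4D/v8AfQAbAAAAB/4D/vwD/YAAAYAAH/wD/vwD/8AAD8AD//AD/vgH/+AAD8ADAAAD/fAP/+AADwDwAAAD/fgf/+AADyfwAAAH+fAf+AAAD2/gAEAH+eAf8AAADgwAAOAP8eI/4H2AAA4A+PgP8cc8AH/AAA4D+fwf4YegB/+AAAQ/Af//w4fAP/4AAAA+A///g4fgP/4AAAAAAx//w4fgf/8AAAQAAgf/48fgf/8AAH8AAgP/48fwf/8AAH/BwgP/x8fxf488DH//4gP/j8fB/wA/CP/+PAP/D4cD/gA/gPgP/gP8f44D/nA/gOH//gP4f4AD/vA+AcG8fgP4f4OH/PA8AcAY/gPw/8fP/AH4AcAA/gHw/4ef/AH4AeAA/wDg/w8f/OHwAfAB/wAA/gwf+efgAYg//4AA/AAf+P/wAAAf/8Bg/BAf8P/gAAAP/+Dg/DAQAH/gAABH//DA/gAAAH/gAIBy//jB/wAcAD/AAID4//zj/4AQAB+AYYD8//zD/8AAAB8AAQD8//5H/8AADgAPgAR8//4H/GAADwAdgAZ9/4cGAHAYHwAxBAZ54AcEAAAYGAAAAP/5+ADAAAAcEAAAAP/9/ABoAAAMAAAAAP/9/AB9ggAOIBgAA/99+AB/g/wfN/gAB/57+AB/Af4Pf+AAB/574Ax8AP4Hf4AAD/x74f/wAD8AMAAAD/xzhn/AABwAAAAAD/jwDP/AAAAAAAAAD/HgIP7gAADAAAAB7+PB8PjgAABAAAAH/8Pf8cDgAAAAAAAH/8P/4ATwAAAAAAP/98f/gAD+AIAAAAP/94f/AAD/gcBAAAP+Bg/+AGD/4eAAAAP8BA/+PvD/8eAAAAP8AB/4f/z9++ADDAP8AB/wf/54f8AADAP8AB/g//8A/4IAYAP+AD8B//+B/x4AMAP8ADwB///B/jwAMAHwYBgD/////nAMOAAA8AAD/////kAODAAB8AAB//+//wAPBgAD8DAY/////3AHggAH8DAMfz8H/PADwAAP8DgCADwH4MAAgAAP8BgAABgPwcAAABAOcBwAABAPA+QAAAAAkBwAAAAOB//gAAAZwBwAEAAOD//8AeP/wBwAMAAcH//+A///4BwwAwAQH///g/8f4A84AwAAHB////wz4AZ9BgMAHB////gz8AB93AeAHB////wz8AB98AfAHh2f/+Aj8QB8AYfgHxgH/wBj8QD+AcfgPzAD/wDj4AB/g4fAPxAC5gDD4AB/wAOAfzgAAAHDwwA/4AAC/DwAAAPjBgAf8AAA8D4AAAfgAgAP+AAA4B8AAP/0AAAD/AAAwB8AA//2BAAAfwAMnB+AB//HBAAAH8AAPh+AD//BgAAAA+AAfA/AD//B4AgAAPAAPAfAA/+BYAgAAfAAvAPgA/+AcAAAAfAA/AHwA/+AdAAAAAAwvAAAAPgAY="/>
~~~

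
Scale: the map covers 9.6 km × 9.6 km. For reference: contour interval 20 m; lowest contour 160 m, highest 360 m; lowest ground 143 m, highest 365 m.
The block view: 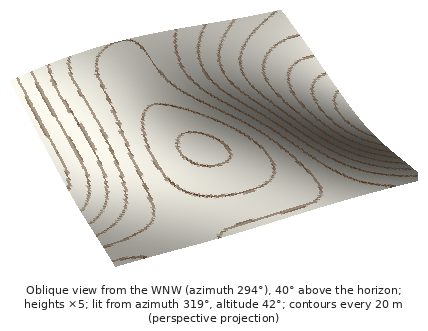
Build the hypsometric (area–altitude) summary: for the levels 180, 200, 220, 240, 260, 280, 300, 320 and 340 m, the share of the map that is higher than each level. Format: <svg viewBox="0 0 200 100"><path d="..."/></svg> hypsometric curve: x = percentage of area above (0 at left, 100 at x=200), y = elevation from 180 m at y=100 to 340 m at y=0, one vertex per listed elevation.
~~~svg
<svg viewBox="0 0 200 100"><path d="M194 100l-7-12-10-13-15-13-19-12-19-12-23-13-32-13-45-12"/></svg>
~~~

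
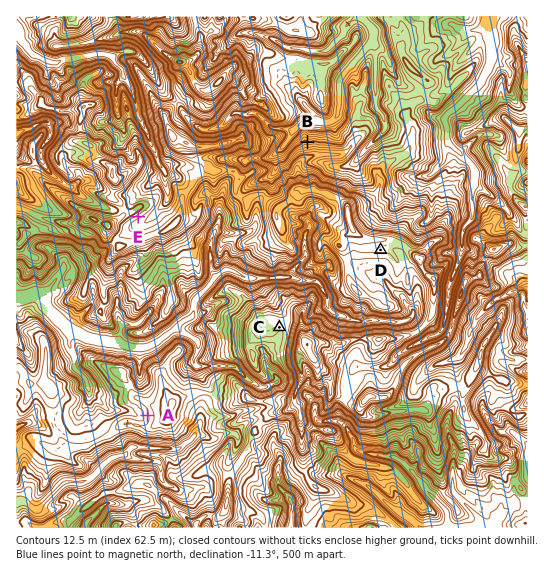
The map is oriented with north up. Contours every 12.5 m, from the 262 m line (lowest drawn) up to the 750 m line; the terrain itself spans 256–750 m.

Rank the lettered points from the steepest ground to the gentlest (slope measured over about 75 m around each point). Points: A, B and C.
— B A C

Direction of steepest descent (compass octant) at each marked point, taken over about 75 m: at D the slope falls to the S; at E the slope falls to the SE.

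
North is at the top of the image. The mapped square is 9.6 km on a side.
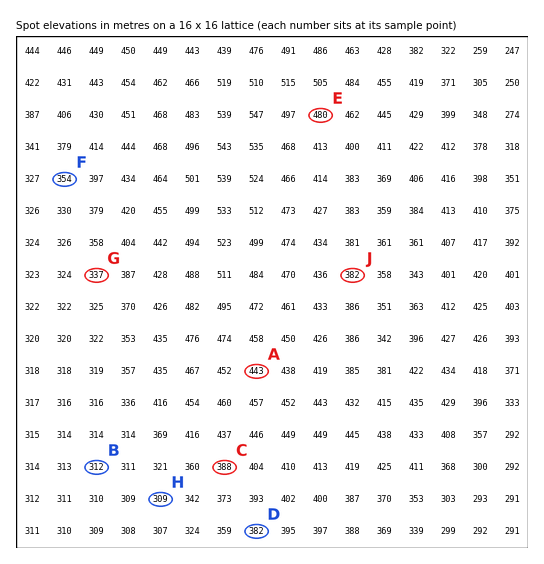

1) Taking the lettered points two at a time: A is higher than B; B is lower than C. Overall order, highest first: A C B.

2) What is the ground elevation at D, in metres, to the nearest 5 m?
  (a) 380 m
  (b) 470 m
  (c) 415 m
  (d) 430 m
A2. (a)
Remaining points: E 480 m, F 355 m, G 335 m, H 310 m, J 380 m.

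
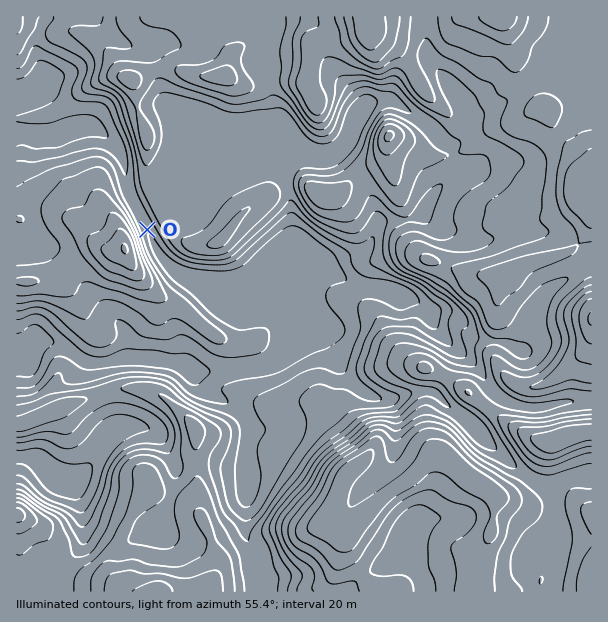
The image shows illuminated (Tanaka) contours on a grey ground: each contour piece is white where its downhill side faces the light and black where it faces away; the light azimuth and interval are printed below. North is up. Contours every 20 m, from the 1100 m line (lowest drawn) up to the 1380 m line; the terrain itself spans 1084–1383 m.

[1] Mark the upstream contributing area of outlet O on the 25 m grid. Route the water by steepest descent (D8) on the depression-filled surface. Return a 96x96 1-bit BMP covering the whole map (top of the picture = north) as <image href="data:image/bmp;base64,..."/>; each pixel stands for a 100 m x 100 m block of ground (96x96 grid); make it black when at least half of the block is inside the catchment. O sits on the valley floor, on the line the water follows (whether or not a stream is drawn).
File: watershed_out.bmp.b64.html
<image width="96" height="96" href="data:image/bmp;base64,Qk2+BAAAAAAAAD4AAAAoAAAAYAAAAGAAAAABAAEAAAAAAIAEAAATCwAAEwsAAAIAAAAAAAAA////AAAAAAAAAAAAAAAAAAAAAAAAAAAAAAAAAAAAAAAAAAAAAAAAAAAAAAAAAAAAAAAAAAAAAAAAAAAAAAAAAAAAAAAAAAAAAAAAAAAAAAAAAAAAAAAAAAAAAAAAAAAAAAAAAAAAAAAAAAAAAAAAAAAAAAAAAAAAAAAAAAAAAAAAAAAAAAAAAAAAAAAAAAAAAAAAAAAAAAAAAAAAAAAAAAAAAAAAAAAAAAAAAAAAAAAAAAAAAAAAAAAAAAAAAAAAAAAAAAAAAAAAAAAAAAAAAAAAAAAAAAAAAAAAAAAAAAAAAAAAAAAAAAAAAAAAAAAAAAAAAAAAAAAAAAAAAAAAAAAAAAAAAAAAAAAAAAAAAAAAAAAAAAAAAAAAAAAAAAAAAAAAAAAAAAAAAAAAAAAAAAAAAAAAAAAAAAAAAAAAAAAAAAAAAAAAAAAAAAAAAAAAAAAAAAAAAAAAAAAAAAAAAAAAAAAAAAAAAAAAAAAAAAAAAAAAAAAAAAAAAAAAAAAAAAAAAAAAAAAAAAAAAAAAAAAAAAAAAAAAAAAAAAAAAAAAAAAAAAAAAAAAAAAAAAAAAAAAAAAAAAAAAAAAAAAAAAAAAAAAAAAAAAAAAAAAAAAAAAAAAAAAAAAAAAAAAAAAAAAAAAAAAAAAAAAAAAAAAAAAAAAAAAAAAAAAAAAAAAAAAAAAAAAAAAAAAAAAAAAAAAAAAAAAAAAAAAAAAAAAAAAAAAAAAAAAAAAAAAAAAAAAAAAAAAAAAAAAAAAAAAAAAAAAAAAAAAAAAAAAAAAAAAAAAAAAAAAAAAAAAAAAAAAAAAAAAAAAAAAAAAAAAAAAAAAAAAAAAAAAAAAAAAAAAAAAAAAAAAAAAAAAAAAAAAAAAAAAAAAAAAAAAAAAAAAAAAAAAAAAAAAAAAAAAAAAAAAAAAAAAAAAAAAAAAAAAAAAAAAPwAAAAAAAAAAAACAf4AAAAAAAAAAAAHw/8AAAAAAAAAAAAH5/+AAAAAAAAAAAAH9/+AAAAAAAAAAAAD///AAAAAAAAAAAAB///wAAAAAAAAAAAAf//4AAAAAAAAAAAAP//+A4AAAAAAAAAAP////+AAAAAAAAAAP/////AAAAAAAAAAP/////gAAAAAAAAAP/////wAAAAAAAAAP/////8AAAAAAAAAP/////+AAAAAMAAAP//////A/AAAcAAAP//////D/wAA8AAAP//////H/4AB8AAAP////////8AD8AAAf/////////gD8AAAf/////////8H8AAAf/////////+H8AAA///////////H8AAA////////////8AAA////////////8AAA////////////8AAA////////////8AAA////////////8AAAPwH/////////8AAAAAH/////////8AAAAAD/////////8AAAAAD/////////8AAAAAB/////////8AAAAAAYA///////8AAAAAAAAAf/////8AAAAAAAAAP/////8AAAAAAAAAH/////8AAAAAAAAAH/////8="/>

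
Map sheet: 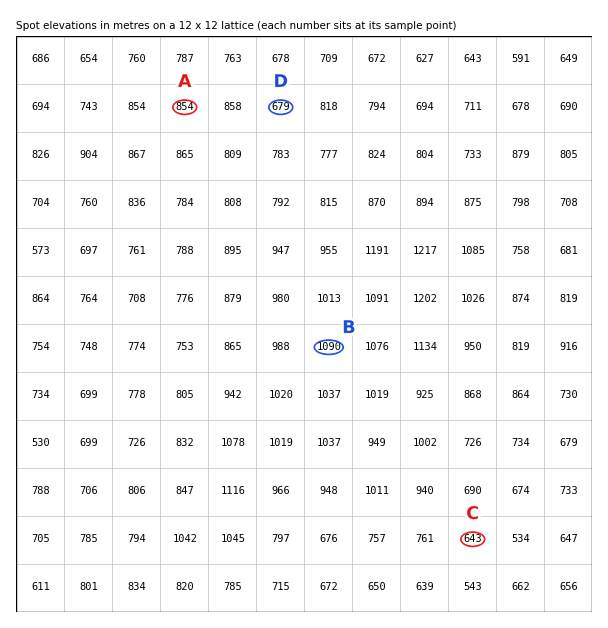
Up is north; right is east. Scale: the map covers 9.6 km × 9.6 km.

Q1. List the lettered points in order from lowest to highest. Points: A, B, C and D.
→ C D A B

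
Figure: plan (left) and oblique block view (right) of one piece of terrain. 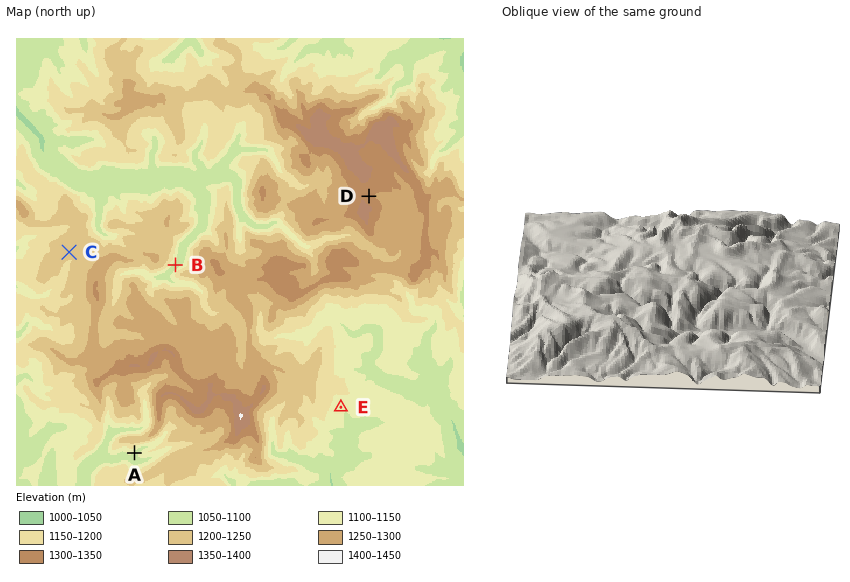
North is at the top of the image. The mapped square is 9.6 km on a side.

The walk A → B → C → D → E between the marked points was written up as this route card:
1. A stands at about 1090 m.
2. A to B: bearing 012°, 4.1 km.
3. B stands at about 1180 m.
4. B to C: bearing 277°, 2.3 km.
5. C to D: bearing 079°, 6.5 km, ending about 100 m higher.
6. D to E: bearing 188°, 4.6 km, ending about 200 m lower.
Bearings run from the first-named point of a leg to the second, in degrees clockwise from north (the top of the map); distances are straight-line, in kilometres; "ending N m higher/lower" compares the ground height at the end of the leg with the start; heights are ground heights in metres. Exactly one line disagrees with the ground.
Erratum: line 3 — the height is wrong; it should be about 1080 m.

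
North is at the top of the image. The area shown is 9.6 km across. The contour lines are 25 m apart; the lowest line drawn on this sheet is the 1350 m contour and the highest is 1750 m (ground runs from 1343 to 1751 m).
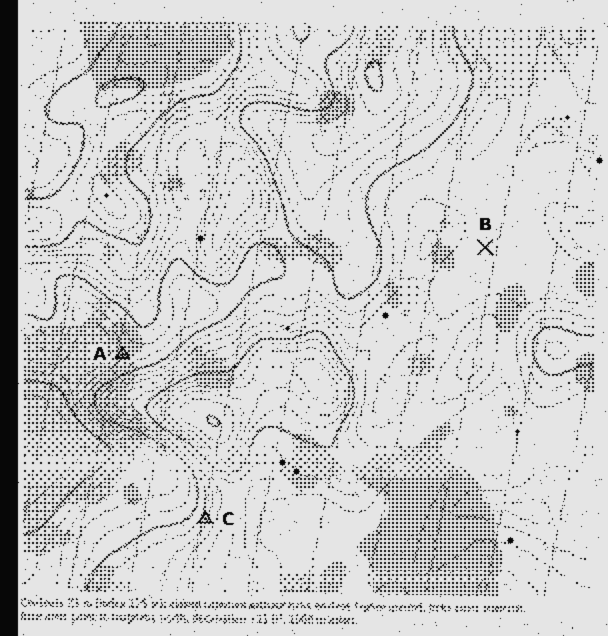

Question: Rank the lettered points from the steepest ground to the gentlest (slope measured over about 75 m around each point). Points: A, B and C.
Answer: C A B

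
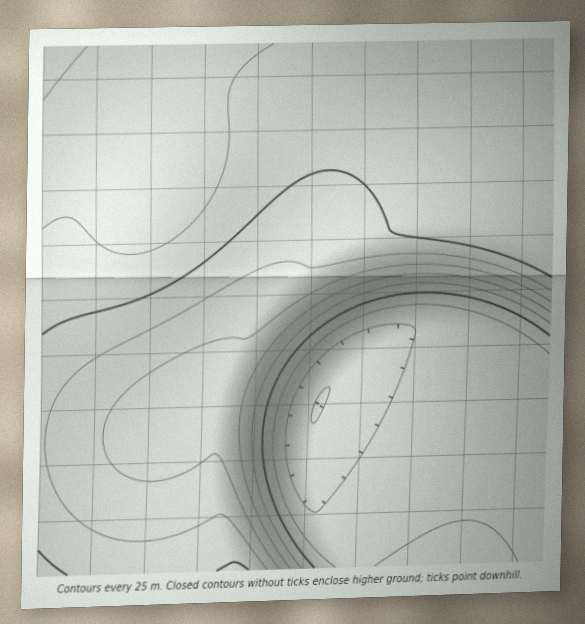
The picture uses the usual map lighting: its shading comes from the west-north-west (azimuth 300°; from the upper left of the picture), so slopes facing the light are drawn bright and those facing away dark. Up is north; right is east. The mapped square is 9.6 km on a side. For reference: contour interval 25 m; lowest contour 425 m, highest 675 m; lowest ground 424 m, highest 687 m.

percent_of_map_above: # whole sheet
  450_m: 95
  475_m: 78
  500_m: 74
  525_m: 72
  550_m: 70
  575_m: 62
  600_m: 51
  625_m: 39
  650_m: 13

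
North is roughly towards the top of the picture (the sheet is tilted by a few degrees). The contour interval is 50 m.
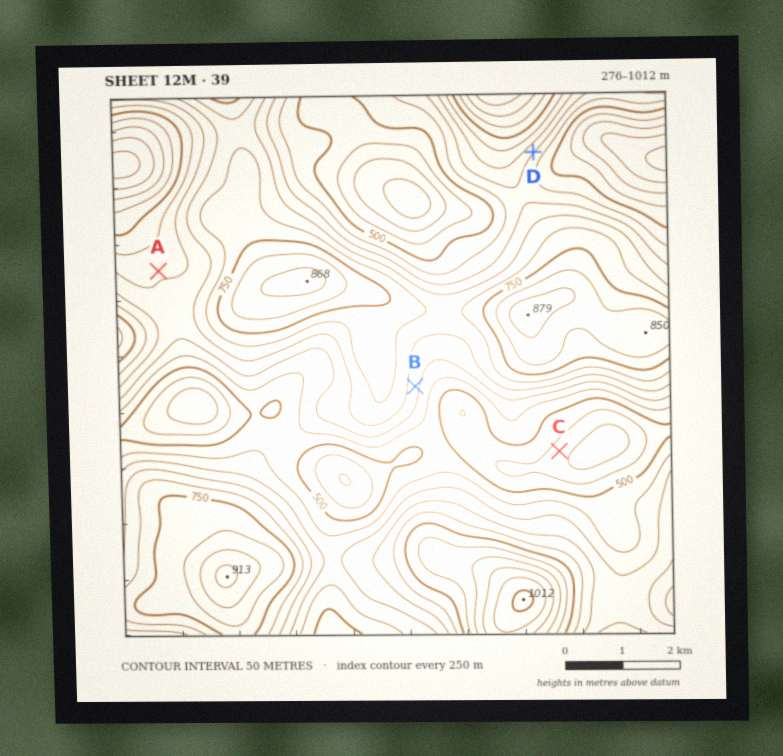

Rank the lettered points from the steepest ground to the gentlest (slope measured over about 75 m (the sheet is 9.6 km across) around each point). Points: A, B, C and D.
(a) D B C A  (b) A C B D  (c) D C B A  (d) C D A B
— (a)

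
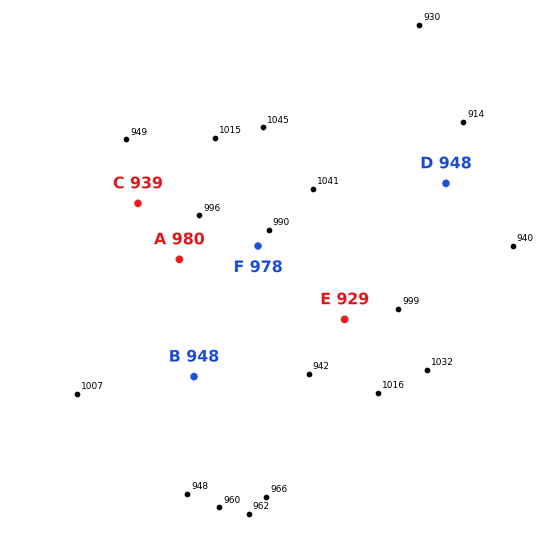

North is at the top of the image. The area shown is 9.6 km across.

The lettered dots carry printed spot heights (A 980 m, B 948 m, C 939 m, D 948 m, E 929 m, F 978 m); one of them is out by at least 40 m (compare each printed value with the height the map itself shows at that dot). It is E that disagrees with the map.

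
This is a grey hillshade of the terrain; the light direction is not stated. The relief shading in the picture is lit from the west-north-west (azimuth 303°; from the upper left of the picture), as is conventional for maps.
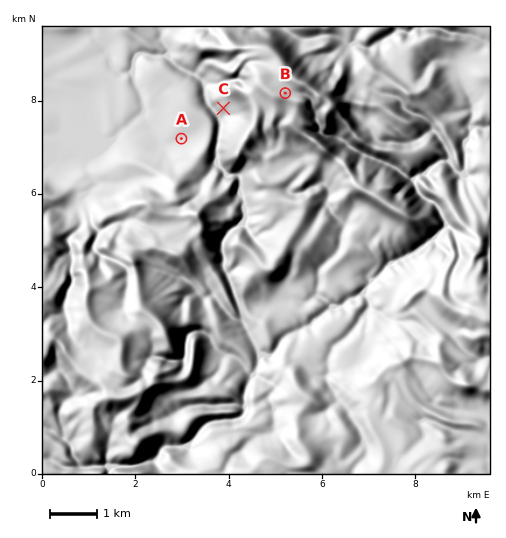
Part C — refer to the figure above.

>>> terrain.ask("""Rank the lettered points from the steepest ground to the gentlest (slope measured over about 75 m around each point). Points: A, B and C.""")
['C', 'B', 'A']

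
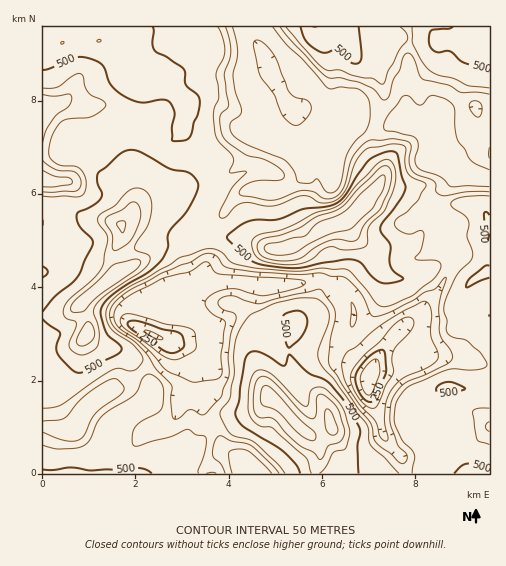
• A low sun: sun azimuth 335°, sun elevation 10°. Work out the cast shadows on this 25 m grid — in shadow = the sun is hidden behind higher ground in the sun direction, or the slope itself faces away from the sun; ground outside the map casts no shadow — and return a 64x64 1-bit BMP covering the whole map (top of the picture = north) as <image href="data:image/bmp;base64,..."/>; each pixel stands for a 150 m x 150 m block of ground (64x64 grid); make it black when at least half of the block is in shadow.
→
<image width="64" height="64" href="data:image/bmp;base64,Qk0+AgAAAAAAAD4AAAAoAAAAQAAAAEAAAAABAAEAAAAAAAACAAATCwAAEwsAAAIAAAAAAAAA////AAAAAAAAAAAAAcAAAAAAAAeA+AAAAAAAD4T4AAAAAACeDvgAAAAAAP4QeAAAAAAAHMAzAAAAAAABgAAAAHADgAGAAAAAPADAAYAAAAOfAAAAAAAABx+AAAAAAAAAD+AAAAAAAAAH4AAAAAYAAAPwAAAADwAAAfAAAAAPgAAD8AAAAA+AAAeAAAAAB4AAB4DgAAADgAADg/AAAMHAAAEP8AAAwPAAAH/4AADh/AAI//AAAMH+AA3/4CAAAP8AB//gAAA4/wAD//AAAHg/AAH/+AD//B+AAP/8B//4B4AAP/+f//gDwAAf////+ADAAAf////8AEAAAb/D//4AAAAYH8Cf/gAAAB4DgAf/gAAADgAAAf/AAAAGAAAAf/AAAAYAAAAH+AAAAAAAAAf4AAAAAAAAAfgAAAAAAAAA/AAAAAAAAADwAAAAAB/AAGMAGAAAD+AAYAB8AAAHgAAgAPgAAAAAAAAAOAAAAAAADAAAAAAAAAAMAAAAAAAAAAgAAAAAAAAAAAAAAAAAAAAAAAAAAAAAAAAAAAAAYAAAAAAAAABgAAAAAGAAAEAAAGAHcAAAAAAeYA/wAAAAAD9gb/gAAAAAf3D/GAAAMAD+ceAIAABwAfhwQAAAAHADQDgAAAAAcAQAOAAQAAAADAA4AAAAAAAAAAAAAAAAAAAAAAAAAAAAAQAAAA=="/>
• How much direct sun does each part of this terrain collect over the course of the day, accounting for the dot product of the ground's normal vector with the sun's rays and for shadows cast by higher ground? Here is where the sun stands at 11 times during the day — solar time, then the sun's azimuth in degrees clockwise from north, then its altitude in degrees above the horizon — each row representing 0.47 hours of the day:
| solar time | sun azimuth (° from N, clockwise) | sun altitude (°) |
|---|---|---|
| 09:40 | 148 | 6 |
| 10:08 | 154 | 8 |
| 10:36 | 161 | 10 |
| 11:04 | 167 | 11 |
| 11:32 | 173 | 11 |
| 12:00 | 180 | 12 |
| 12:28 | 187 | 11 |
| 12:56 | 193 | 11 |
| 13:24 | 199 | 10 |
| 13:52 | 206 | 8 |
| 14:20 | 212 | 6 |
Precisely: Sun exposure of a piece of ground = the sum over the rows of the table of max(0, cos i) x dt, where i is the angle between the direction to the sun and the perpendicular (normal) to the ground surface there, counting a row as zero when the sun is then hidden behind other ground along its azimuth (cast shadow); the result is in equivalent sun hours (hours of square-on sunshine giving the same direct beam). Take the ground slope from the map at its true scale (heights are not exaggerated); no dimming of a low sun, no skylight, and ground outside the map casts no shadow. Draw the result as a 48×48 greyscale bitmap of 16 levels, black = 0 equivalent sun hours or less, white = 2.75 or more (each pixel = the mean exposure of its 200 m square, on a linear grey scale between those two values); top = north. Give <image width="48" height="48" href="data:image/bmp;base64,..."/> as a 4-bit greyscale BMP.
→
<image width="48" height="48" href="data:image/bmp;base64,Qk32BAAAAAAAAHYAAAAoAAAAMAAAADAAAAABAAQAAAAAAIAEAAATCwAAEwsAABAAAAAAAAAAAAAAABEREQAiIiIAMzMzAERERABVVVUAZmZmAHd3dwCIiIgAmZmZAKqqqgC7u7sAzMzMAN3d3QDu7u4A////AEREREQ0RERFYxJFVqt2aYZVRDEDRERENDIzREQyNDM1ZRJFa8lnh4dlQxETREREQwAAE0RCEjRDRlR5vJaMuIuFQQF5ZEQyEQAAAkREIBJENHnf2XnLl5uGUQOYVERVMRIQEkVVUxASImmpmpqnRGZUQyeFVVVVQndkMiVniHQRIldmq7lzAlMiETZVVVVERpmGQQFGeIYiI0RGiqhAA0IhADRFVVREaZeJYxACRmUyIyEkVnQQFBAQACM0VVVoqmd6pjEAJFVkNDNEREEAIQAAABESRVVWZlZ3q4VUMyIzIRI0MhACEAARABEAEkRERCRVabqIQQASMiI0IAAiIAEjEREQAAEREUVWZoqoYgETREVUEAIzMRE2UiMhAAAAAmZ5qXd2QQABJEVUMSM0QzNGhkMyEAAkZ1VpuWVCAAABNEREREREVlNFaGIjM0Z2d1QzeEIAAAE0VUQzRFVFV2Q0ZnMCRXmZhlVSEzAAAmmpZUQiNFVVVnZDV3cyNFZ3VVaYMTABSIiHZWdCI0VVVWZUSKqnVFZVVURZhWUkVURVVomEABM0QyNFaL3aZVZlVEMRa7yVRFRVRDMxAAAAABJFeInet0NVVFQgBd/9llVVQxAAAAAAACRYmHeK2lI1VVQxADv//pZlREISMhAAAUeallVVi3IkVVRDEAJ97v2oZXrN7///7Ly5ZlRDR4QSRUREMiECaazMp3rd3////tuoZlQxASQxJEREQzUwAmer3sqHnMqruYm6llVWQjVURVVERDWoM1VXi7hmUyJGncq7hURFVVVWZVVUVWZohlVFREREEAABN7y4Y0IRNVU1VVVVV5hWdmdlRCEzIAAAEkZ4mFMiJERERVVVQyETVlZ1VUIjIQAAAAFGnbmXVEWJZURDMgABNFRmVWURAAAAAAAEWKiIZUaXRAAAEyEAI0Q1ZVYwAAAAAAABRphoZBEAAAAAJEMhEjMzVlVjAAAAAAAAFHhVdjAAABABVURCIjRERVRImHQQAAAAAUZBABEAAXrLhUREM0RERWZDVTEQAAAAAAIwABIgFKqpZURERERVVVZSAAASIQAAEAFCAjRGeFVVVVRERFVVVUEQAAEjIhAAAAA2Q0RWVDNEVVVUVVVVVCAAESMzMxEQAAABRERnVDIyM0VVVEVVVDITREMyMzMiEAABNEVnVCERESRENEVVVUREREMSM0QyIQATREVTM0EBMhEjVVVVVFd1REIjM0RDM0M0VVVCNFQjREVnZVVVVXdERDNWVVRERXdVZVZlZql1WJh3dmVURVQ0RDR3ZVVVeIdmZ3iKu8uXZ2VVVnZUREREQyRVVYibyoZmeJqs3WeZZVVDM0RVVEREQiVlWLzeyXd1esyodlVphlVUQzREVXdlQ0ZVjbuod2hleYdlVWd3d2ZmVERERWdlRHZYyndmVWd4h1VVVWeIiId2VURENERERoaMtlVVVVaadVVVZkM0RERERVREMzM0aHi6h1VUVEVlRVVWZSESIREjRFVUMiI0ZnqnaGVUREMkVUREMw=="/>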